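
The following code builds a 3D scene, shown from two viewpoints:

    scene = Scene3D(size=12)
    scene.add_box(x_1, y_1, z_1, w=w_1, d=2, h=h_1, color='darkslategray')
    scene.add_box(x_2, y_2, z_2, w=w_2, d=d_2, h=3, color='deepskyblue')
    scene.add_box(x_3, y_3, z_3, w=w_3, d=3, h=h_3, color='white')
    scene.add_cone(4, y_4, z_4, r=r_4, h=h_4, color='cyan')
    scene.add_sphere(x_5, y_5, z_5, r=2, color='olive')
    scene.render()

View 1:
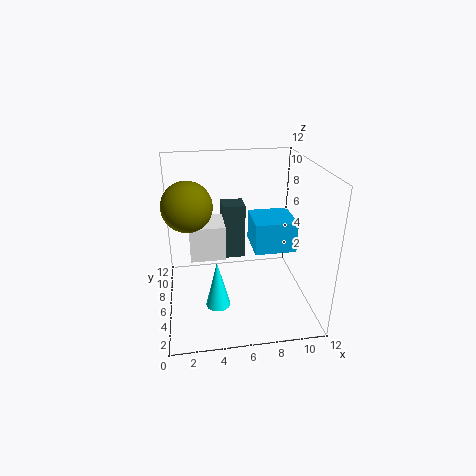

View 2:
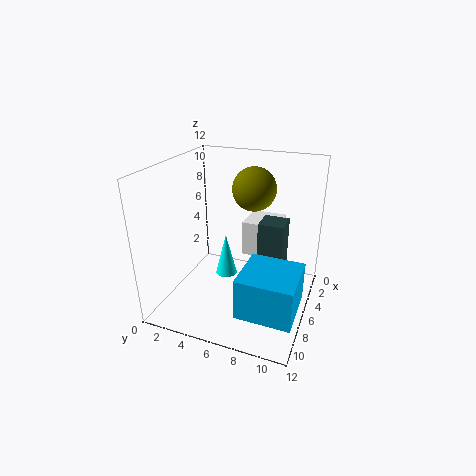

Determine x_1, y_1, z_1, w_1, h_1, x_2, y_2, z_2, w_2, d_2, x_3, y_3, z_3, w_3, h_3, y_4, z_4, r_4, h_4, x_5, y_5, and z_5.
x_1 = 5, y_1 = 8, z_1 = 3, w_1 = 2, h_1 = 5, x_2 = 8, y_2 = 8, z_2 = 3, w_2 = 4, d_2 = 4, x_3 = 2, y_3 = 6, z_3 = 4, w_3 = 3, h_3 = 3, y_4 = 4, z_4 = 1, r_4 = 1, h_4 = 4, x_5 = 2, y_5 = 6, z_5 = 9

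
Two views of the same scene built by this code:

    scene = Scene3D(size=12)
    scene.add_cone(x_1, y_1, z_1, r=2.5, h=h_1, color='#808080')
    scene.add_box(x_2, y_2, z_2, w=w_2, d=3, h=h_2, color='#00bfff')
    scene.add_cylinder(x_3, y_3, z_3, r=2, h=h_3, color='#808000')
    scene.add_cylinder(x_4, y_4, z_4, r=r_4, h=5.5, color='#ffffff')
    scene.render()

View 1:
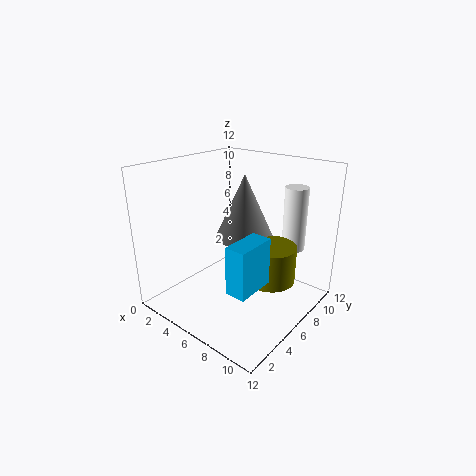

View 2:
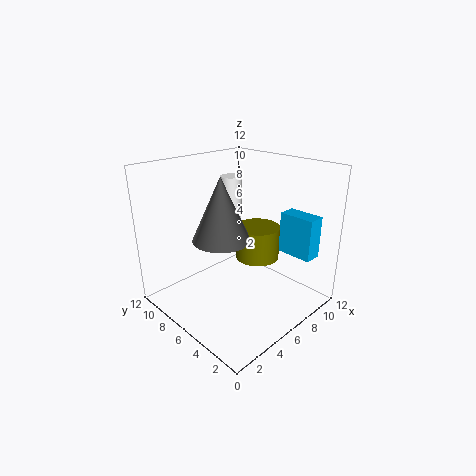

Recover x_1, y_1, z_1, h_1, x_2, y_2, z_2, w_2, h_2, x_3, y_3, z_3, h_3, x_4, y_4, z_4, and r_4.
x_1 = 5.5; y_1 = 7.5; z_1 = 5.5; h_1 = 5.5; x_2 = 9; y_2 = 1; z_2 = 4.5; w_2 = 1.5; h_2 = 3.5; x_3 = 9; y_3 = 6.5; z_3 = 3; h_3 = 3; x_4 = 9; y_4 = 10; z_4 = 4.5; r_4 = 1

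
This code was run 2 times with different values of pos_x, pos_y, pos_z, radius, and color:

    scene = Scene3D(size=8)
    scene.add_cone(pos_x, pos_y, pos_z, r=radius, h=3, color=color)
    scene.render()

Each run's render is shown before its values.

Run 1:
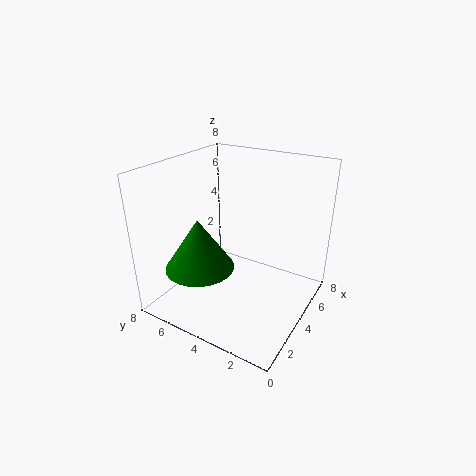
pos_x = 3, pos_y = 6, pos_z = 2, radius = 2, color = 'green'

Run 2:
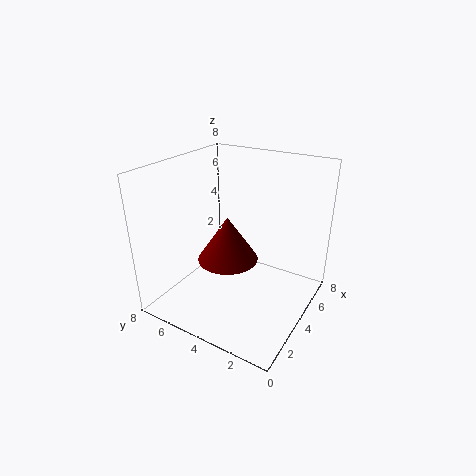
pos_x = 6, pos_y = 6, pos_z = 1, radius = 2, color = 'maroon'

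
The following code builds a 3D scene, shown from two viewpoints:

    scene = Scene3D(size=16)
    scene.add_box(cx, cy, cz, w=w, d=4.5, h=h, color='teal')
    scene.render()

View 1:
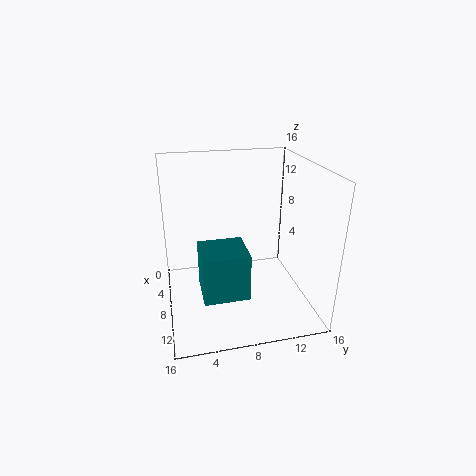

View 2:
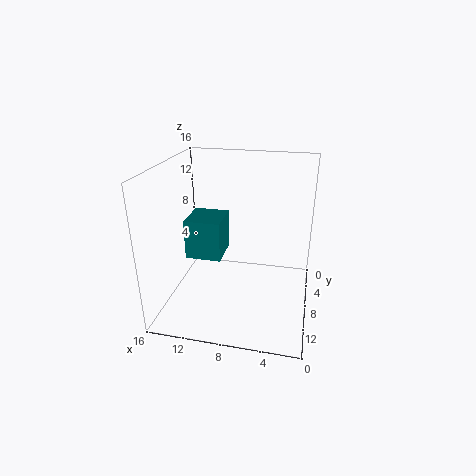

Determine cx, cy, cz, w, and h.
cx = 10.25
cy = 3.25
cz = 4.5
w = 4.25
h = 4.75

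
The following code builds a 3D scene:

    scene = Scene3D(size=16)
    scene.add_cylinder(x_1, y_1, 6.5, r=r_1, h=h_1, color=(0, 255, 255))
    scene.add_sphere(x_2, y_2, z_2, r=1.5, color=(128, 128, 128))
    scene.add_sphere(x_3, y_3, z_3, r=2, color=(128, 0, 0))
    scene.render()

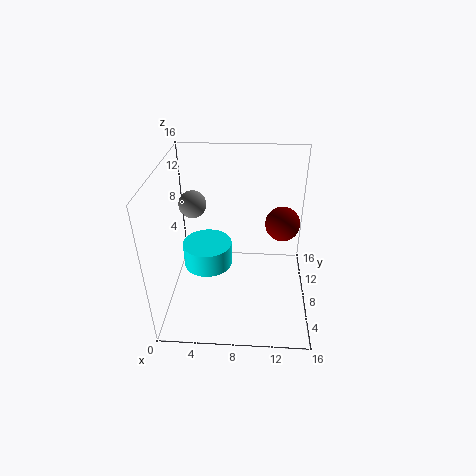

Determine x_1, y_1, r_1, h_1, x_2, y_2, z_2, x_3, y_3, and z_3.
x_1 = 5; y_1 = 5.5; r_1 = 2.5; h_1 = 2.5; x_2 = 3; y_2 = 9; z_2 = 11.5; x_3 = 13; y_3 = 10.5; z_3 = 8.5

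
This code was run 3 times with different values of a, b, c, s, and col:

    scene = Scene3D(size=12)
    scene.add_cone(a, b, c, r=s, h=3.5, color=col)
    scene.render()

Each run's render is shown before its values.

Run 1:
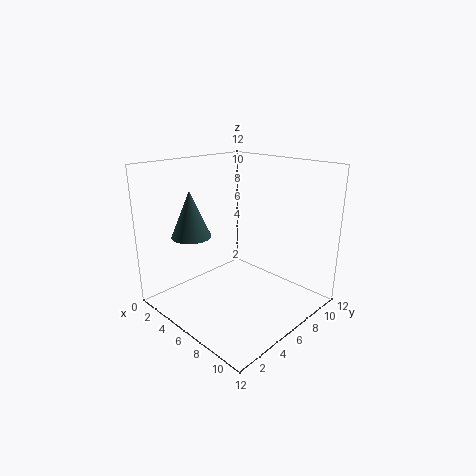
a = 5
b = 2
c = 7
s = 1.5
col = 'darkslategray'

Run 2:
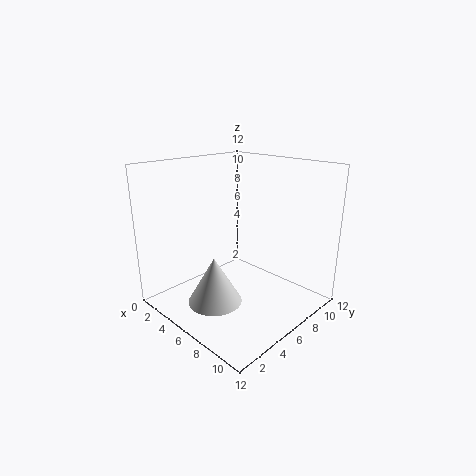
a = 7.5
b = 2
c = 2.5
s = 2
col = 'lightgray'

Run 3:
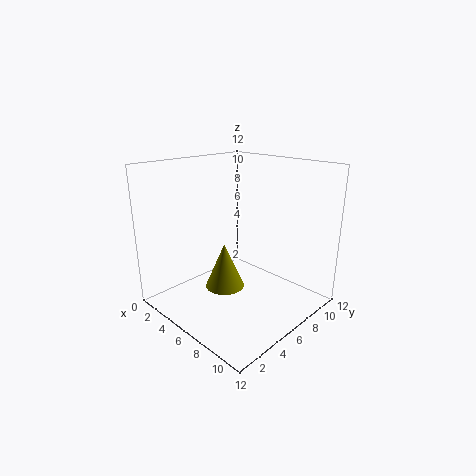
a = 7
b = 3.5
c = 3
s = 1.5
col = 'olive'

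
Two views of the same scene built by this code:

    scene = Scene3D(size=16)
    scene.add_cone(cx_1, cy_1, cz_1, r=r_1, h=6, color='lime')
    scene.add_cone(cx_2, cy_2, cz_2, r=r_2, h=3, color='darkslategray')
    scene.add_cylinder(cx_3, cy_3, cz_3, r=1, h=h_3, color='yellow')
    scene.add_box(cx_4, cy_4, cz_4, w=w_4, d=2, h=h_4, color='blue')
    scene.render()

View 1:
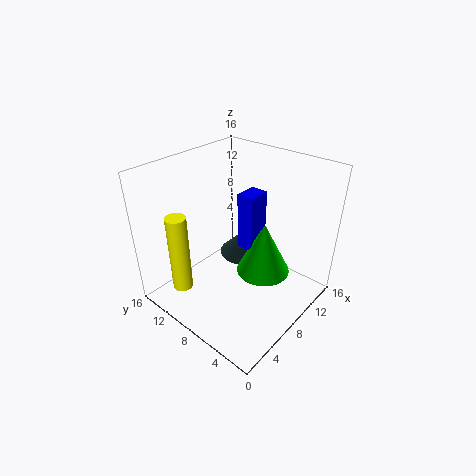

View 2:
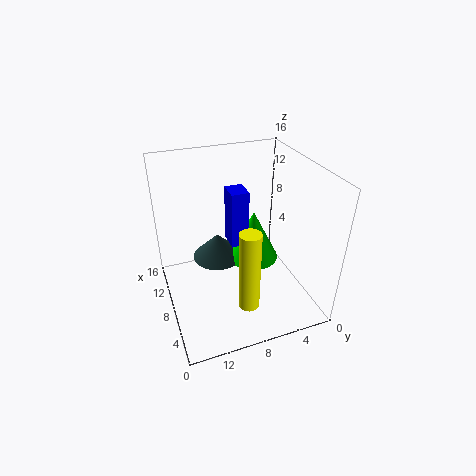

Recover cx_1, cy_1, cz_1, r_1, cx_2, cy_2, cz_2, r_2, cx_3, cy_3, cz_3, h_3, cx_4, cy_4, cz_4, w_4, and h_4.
cx_1 = 9.5
cy_1 = 5.5
cz_1 = 4
r_1 = 3
cx_2 = 11
cy_2 = 9.5
cz_2 = 4
r_2 = 3
cx_3 = 1
cy_3 = 9.5
cz_3 = 5
h_3 = 8
cx_4 = 8.5
cy_4 = 6.5
cz_4 = 6.5
w_4 = 2.5
h_4 = 6.5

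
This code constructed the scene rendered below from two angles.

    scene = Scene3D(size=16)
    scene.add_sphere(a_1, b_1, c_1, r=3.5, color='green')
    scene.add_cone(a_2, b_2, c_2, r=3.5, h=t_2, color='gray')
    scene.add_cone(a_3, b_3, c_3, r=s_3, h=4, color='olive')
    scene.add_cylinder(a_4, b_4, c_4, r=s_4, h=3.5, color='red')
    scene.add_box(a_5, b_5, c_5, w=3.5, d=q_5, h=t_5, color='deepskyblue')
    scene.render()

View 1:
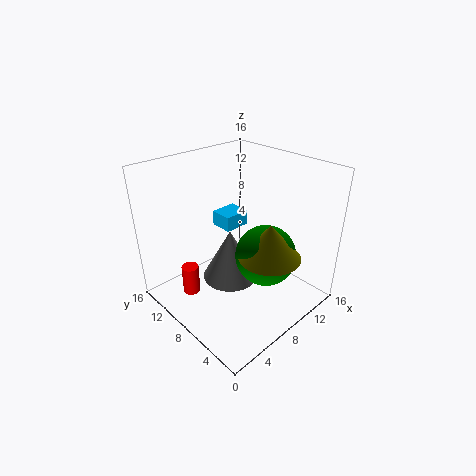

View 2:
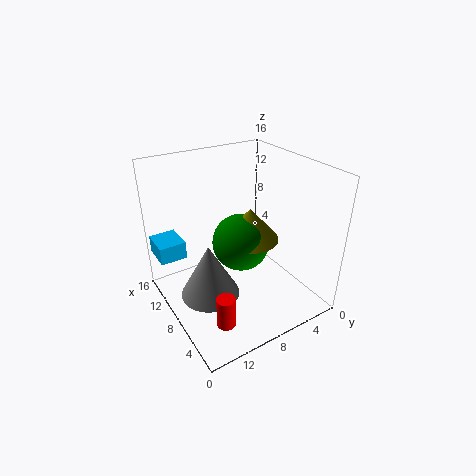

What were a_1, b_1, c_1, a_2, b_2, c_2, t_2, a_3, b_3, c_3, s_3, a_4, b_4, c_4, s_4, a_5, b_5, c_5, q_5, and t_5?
a_1 = 10.5
b_1 = 6
c_1 = 5.5
a_2 = 9.5
b_2 = 11
c_2 = 0.5
t_2 = 6.5
a_3 = 10
b_3 = 5
c_3 = 6
s_3 = 3.5
a_4 = 4
b_4 = 12
c_4 = 0.5
s_4 = 1
a_5 = 11
b_5 = 13
c_5 = 5.5
q_5 = 3
t_5 = 2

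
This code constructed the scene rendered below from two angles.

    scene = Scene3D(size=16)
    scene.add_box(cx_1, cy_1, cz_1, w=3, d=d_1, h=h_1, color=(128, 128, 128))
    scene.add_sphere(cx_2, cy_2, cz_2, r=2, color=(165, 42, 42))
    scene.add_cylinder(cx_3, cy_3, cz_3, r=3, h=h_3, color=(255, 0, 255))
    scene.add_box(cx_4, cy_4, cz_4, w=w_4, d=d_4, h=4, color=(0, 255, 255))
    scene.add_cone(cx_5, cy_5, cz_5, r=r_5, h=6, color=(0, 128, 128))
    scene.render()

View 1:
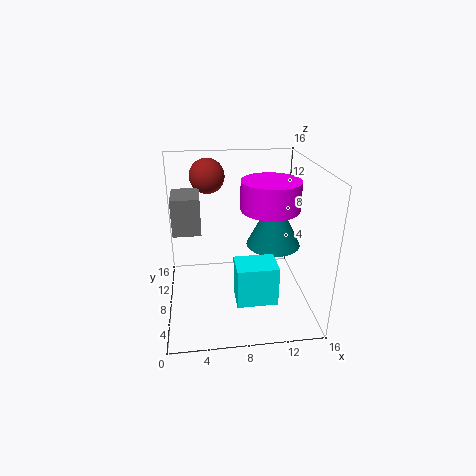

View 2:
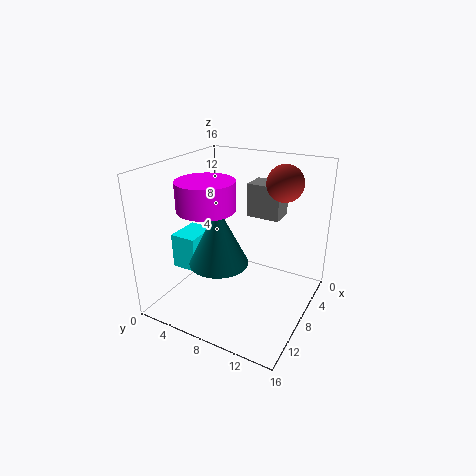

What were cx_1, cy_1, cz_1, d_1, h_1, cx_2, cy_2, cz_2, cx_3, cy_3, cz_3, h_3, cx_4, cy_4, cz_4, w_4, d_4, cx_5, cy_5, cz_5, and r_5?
cx_1 = 1, cy_1 = 7, cz_1 = 9, d_1 = 4, h_1 = 4, cx_2 = 5, cy_2 = 12, cz_2 = 14, cx_3 = 11, cy_3 = 6, cz_3 = 12, h_3 = 3, cx_4 = 7, cy_4 = 1, cz_4 = 4, w_4 = 4, d_4 = 3, cx_5 = 12, cy_5 = 8, cz_5 = 7, r_5 = 3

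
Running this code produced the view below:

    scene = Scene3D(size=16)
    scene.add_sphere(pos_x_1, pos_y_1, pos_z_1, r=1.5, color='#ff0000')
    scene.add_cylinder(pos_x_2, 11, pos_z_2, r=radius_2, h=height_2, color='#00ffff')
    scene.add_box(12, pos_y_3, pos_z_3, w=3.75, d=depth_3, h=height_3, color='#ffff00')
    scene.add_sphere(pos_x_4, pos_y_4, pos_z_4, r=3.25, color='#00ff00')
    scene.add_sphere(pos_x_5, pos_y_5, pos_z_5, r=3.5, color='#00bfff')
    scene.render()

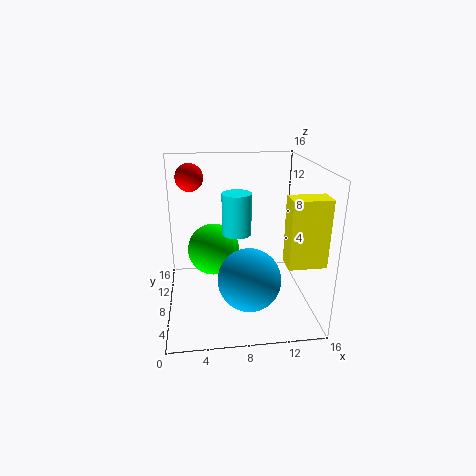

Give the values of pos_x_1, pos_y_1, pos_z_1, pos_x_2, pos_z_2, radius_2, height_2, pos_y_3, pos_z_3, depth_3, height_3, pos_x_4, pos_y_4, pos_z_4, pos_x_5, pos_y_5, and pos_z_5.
pos_x_1 = 3; pos_y_1 = 9.75; pos_z_1 = 14.5; pos_x_2 = 8.25; pos_z_2 = 7.25; radius_2 = 1.75; height_2 = 5; pos_y_3 = 1.5; pos_z_3 = 7.25; depth_3 = 2.25; height_3 = 6.75; pos_x_4 = 5.5; pos_y_4 = 12.75; pos_z_4 = 4.5; pos_x_5 = 9; pos_y_5 = 6; pos_z_5 = 3.75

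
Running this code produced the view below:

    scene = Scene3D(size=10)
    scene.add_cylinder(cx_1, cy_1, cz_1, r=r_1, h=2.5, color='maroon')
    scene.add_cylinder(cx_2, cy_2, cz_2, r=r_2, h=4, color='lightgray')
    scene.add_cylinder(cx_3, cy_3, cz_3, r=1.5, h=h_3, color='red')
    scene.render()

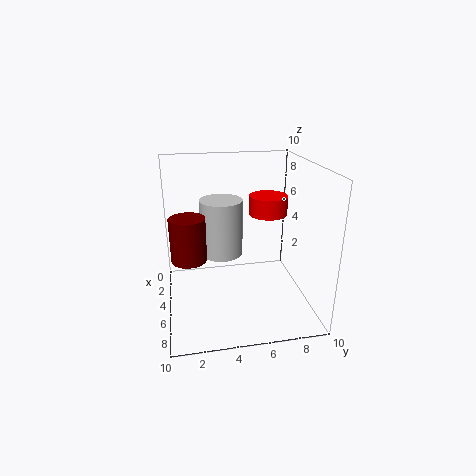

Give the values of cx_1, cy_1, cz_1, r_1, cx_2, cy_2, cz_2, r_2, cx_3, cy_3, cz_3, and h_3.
cx_1 = 8.5
cy_1 = 1.5
cz_1 = 5.5
r_1 = 1
cx_2 = 4
cy_2 = 4
cz_2 = 3.5
r_2 = 1.5
cx_3 = 2
cy_3 = 8
cz_3 = 5.5
h_3 = 1.5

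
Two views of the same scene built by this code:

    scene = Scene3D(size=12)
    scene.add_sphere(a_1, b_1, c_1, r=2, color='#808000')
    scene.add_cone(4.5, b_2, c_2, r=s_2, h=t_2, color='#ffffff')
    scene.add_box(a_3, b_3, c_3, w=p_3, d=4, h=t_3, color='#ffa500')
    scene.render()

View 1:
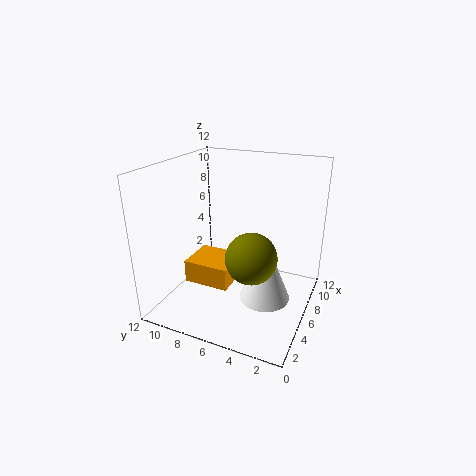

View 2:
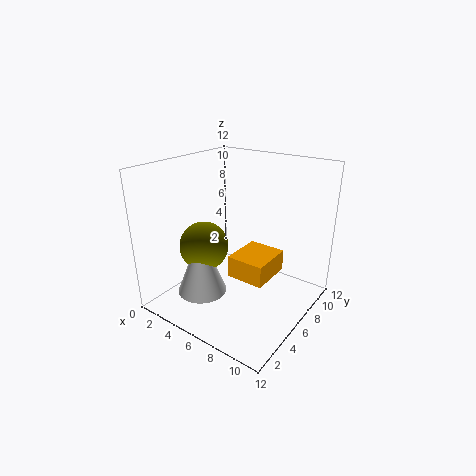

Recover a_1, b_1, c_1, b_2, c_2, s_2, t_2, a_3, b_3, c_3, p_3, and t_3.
a_1 = 4
b_1 = 4
c_1 = 5.5
b_2 = 3
c_2 = 2
s_2 = 2
t_2 = 5
a_3 = 4.5
b_3 = 6.5
c_3 = 1.5
p_3 = 3.5
t_3 = 2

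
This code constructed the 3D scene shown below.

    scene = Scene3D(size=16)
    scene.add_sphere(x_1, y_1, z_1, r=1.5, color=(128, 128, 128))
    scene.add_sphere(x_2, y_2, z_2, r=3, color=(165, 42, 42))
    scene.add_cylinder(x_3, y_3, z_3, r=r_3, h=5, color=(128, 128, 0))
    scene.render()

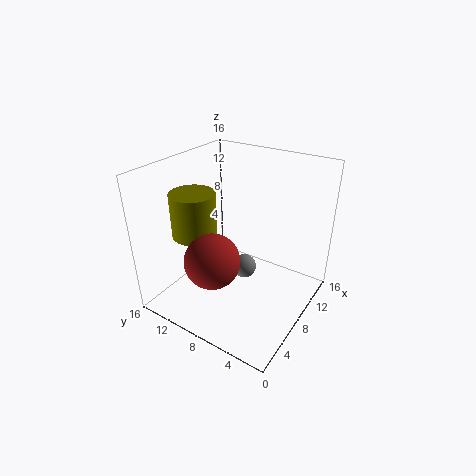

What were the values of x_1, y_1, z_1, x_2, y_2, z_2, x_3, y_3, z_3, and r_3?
x_1 = 11, y_1 = 9, z_1 = 2, x_2 = 4.5, y_2 = 9, z_2 = 6.5, x_3 = 6, y_3 = 12.5, z_3 = 8, r_3 = 2.5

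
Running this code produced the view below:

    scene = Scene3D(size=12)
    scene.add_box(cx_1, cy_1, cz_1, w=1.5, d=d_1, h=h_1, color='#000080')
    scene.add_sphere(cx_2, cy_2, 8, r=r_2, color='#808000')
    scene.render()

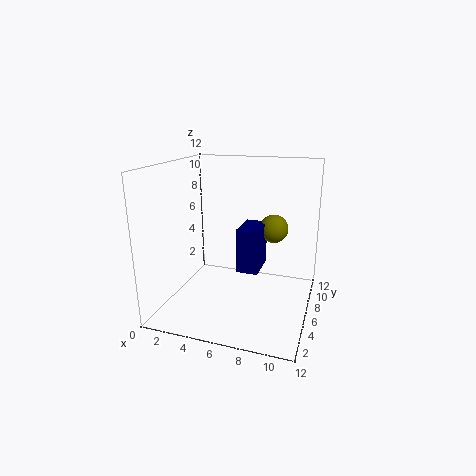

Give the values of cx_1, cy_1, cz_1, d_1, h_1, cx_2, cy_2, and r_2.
cx_1 = 7.5
cy_1 = 1
cz_1 = 5.5
d_1 = 2.5
h_1 = 3
cx_2 = 9.5
cy_2 = 3.5
r_2 = 1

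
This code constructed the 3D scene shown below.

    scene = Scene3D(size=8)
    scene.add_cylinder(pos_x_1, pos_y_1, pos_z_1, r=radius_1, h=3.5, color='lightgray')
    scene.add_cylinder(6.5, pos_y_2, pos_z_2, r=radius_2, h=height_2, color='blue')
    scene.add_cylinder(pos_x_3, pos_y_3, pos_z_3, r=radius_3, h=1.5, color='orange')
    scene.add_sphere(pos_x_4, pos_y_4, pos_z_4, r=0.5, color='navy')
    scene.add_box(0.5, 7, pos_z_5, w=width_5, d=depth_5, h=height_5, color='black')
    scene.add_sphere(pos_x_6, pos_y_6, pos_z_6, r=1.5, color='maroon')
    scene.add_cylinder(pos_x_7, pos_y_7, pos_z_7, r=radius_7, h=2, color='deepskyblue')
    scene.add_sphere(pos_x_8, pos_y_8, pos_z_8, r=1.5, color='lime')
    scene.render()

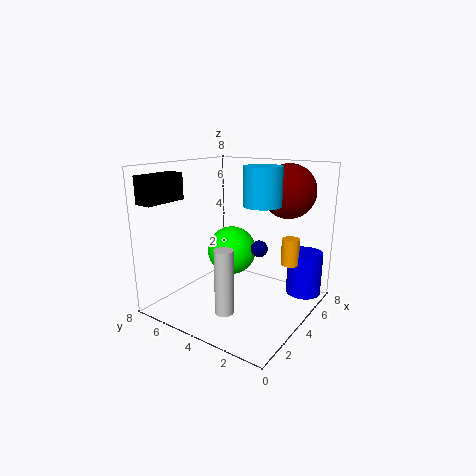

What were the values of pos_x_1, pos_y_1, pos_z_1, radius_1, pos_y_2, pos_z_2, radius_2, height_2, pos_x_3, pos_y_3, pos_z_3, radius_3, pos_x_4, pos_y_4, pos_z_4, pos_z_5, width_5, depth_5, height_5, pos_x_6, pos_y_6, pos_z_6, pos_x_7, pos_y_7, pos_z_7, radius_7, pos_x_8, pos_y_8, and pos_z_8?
pos_x_1 = 2; pos_y_1 = 3.5; pos_z_1 = 0.5; radius_1 = 0.5; pos_y_2 = 1; pos_z_2 = 0.5; radius_2 = 1; height_2 = 2.5; pos_x_3 = 5.5; pos_y_3 = 1.5; pos_z_3 = 2.5; radius_3 = 0.5; pos_x_4 = 5.5; pos_y_4 = 3.5; pos_z_4 = 3; pos_z_5 = 6; width_5 = 2.5; depth_5 = 1; height_5 = 1.5; pos_x_6 = 6; pos_y_6 = 2; pos_z_6 = 6.5; pos_x_7 = 4; pos_y_7 = 2.5; pos_z_7 = 6; radius_7 = 1; pos_x_8 = 5.5; pos_y_8 = 5.5; pos_z_8 = 2.5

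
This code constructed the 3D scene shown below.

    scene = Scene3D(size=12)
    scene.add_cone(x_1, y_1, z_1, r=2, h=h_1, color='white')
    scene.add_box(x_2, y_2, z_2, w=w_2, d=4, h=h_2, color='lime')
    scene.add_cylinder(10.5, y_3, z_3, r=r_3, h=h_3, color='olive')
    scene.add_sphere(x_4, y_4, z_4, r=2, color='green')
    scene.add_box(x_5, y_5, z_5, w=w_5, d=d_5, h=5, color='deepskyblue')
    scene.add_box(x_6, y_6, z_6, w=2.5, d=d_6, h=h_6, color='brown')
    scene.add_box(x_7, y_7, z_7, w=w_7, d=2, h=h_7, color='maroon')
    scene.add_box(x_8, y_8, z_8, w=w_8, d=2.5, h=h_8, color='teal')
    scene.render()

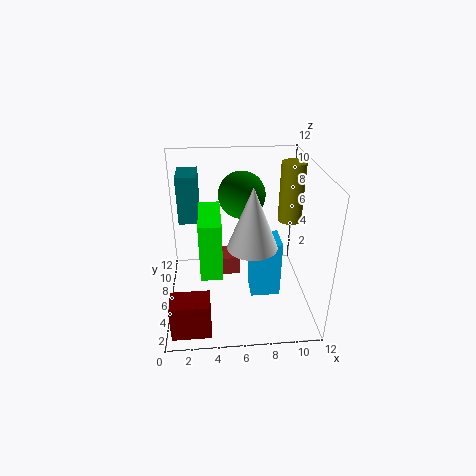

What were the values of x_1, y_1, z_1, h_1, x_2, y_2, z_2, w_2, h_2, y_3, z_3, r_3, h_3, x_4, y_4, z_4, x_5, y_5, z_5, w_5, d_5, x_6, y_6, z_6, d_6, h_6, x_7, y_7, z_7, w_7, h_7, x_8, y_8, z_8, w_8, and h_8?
x_1 = 7
y_1 = 4.5
z_1 = 6
h_1 = 5
x_2 = 3
y_2 = 0.5
z_2 = 6
w_2 = 1.5
h_2 = 4
y_3 = 7
z_3 = 7
r_3 = 1
h_3 = 5
x_4 = 6.5
y_4 = 8
z_4 = 9
x_5 = 7
y_5 = 4.5
z_5 = 1
w_5 = 2.5
d_5 = 2.5
x_6 = 3.5
y_6 = 4.5
z_6 = 3.5
d_6 = 2
h_6 = 1.5
x_7 = 0.5
y_7 = 0.5
z_7 = 0.5
w_7 = 3
h_7 = 3
x_8 = 1.5
y_8 = 4
z_8 = 8.5
w_8 = 1.5
h_8 = 3.5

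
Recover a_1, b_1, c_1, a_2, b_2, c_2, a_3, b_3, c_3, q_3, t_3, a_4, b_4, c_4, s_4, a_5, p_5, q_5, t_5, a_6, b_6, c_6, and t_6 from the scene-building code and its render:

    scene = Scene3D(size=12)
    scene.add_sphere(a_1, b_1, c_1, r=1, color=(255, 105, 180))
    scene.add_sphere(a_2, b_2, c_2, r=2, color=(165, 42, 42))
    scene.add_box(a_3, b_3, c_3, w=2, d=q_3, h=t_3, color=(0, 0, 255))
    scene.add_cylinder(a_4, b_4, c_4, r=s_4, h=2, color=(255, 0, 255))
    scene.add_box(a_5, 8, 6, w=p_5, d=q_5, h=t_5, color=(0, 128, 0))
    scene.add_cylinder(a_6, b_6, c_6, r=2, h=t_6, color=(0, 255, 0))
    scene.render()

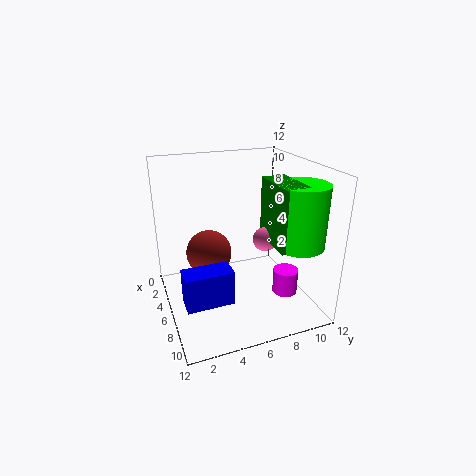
a_1 = 7; b_1 = 8; c_1 = 6; a_2 = 4; b_2 = 4; c_2 = 4; a_3 = 6; b_3 = 1; c_3 = 1; q_3 = 4; t_3 = 3; a_4 = 9; b_4 = 9; c_4 = 2; s_4 = 1; a_5 = 6; p_5 = 4; q_5 = 2; t_5 = 5; a_6 = 9; b_6 = 10; c_6 = 6; t_6 = 5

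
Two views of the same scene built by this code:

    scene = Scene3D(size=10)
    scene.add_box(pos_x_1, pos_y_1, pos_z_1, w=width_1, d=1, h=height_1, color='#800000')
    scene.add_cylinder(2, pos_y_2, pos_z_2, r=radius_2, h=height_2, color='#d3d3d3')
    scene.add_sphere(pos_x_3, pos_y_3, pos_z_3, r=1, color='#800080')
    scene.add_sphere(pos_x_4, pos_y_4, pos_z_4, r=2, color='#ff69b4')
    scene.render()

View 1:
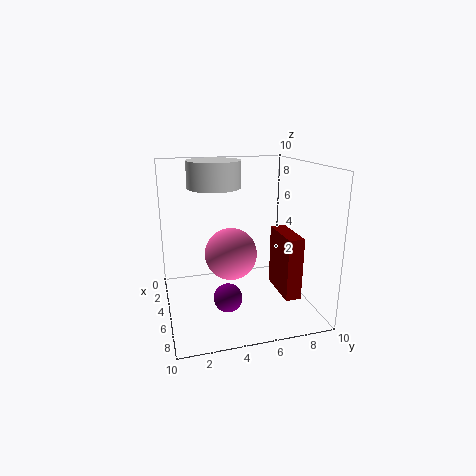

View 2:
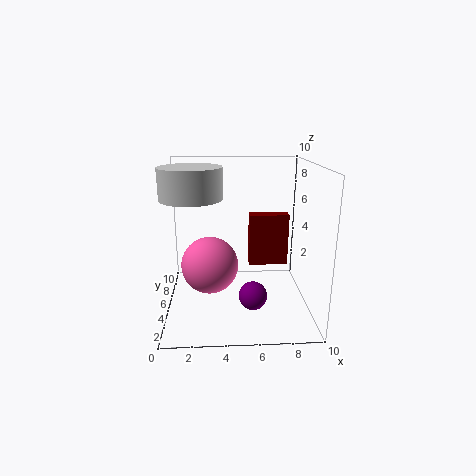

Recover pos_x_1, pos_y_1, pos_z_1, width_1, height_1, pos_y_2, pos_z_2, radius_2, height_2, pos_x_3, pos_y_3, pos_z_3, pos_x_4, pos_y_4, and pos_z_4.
pos_x_1 = 6, pos_y_1 = 7, pos_z_1 = 2, width_1 = 3, height_1 = 4, pos_y_2 = 4, pos_z_2 = 8, radius_2 = 2, height_2 = 2, pos_x_3 = 6, pos_y_3 = 4, pos_z_3 = 1, pos_x_4 = 3, pos_y_4 = 5, pos_z_4 = 3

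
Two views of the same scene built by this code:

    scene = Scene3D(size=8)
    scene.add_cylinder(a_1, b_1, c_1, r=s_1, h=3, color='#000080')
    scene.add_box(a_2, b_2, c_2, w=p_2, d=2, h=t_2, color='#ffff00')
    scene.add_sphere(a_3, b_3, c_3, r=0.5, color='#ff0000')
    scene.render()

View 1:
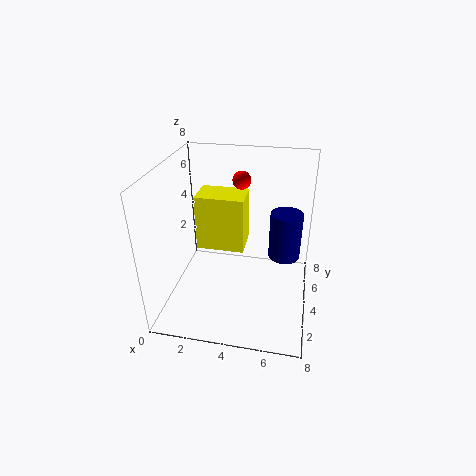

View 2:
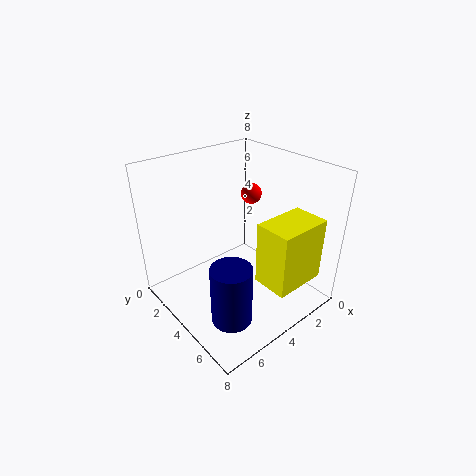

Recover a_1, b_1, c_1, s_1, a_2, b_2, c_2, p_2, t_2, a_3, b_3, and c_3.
a_1 = 6.5; b_1 = 6.5; c_1 = 1.5; s_1 = 1; a_2 = 1; b_2 = 5.5; c_2 = 2; p_2 = 3; t_2 = 3.5; a_3 = 4; b_3 = 5; c_3 = 7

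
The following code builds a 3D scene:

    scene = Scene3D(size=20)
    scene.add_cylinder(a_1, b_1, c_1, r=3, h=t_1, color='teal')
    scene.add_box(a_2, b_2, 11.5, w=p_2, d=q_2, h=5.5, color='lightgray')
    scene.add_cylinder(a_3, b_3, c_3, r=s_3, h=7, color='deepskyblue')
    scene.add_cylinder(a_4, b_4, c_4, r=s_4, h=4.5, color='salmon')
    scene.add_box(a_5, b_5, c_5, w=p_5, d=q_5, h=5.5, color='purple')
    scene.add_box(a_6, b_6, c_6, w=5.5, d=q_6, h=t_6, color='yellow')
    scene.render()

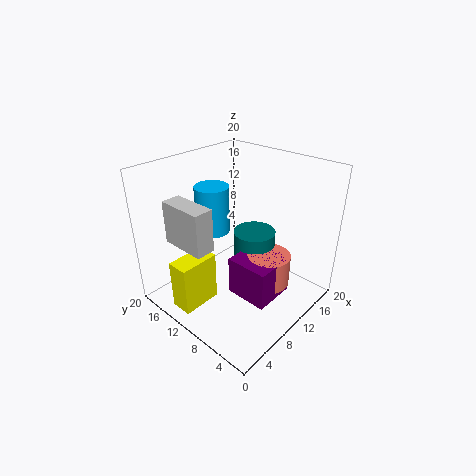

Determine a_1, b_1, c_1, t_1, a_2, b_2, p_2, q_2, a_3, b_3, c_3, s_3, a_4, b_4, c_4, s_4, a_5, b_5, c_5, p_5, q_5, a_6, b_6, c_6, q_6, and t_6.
a_1 = 13
b_1 = 9.5
c_1 = 1
t_1 = 9
a_2 = 1.5
b_2 = 8.5
p_2 = 2.5
q_2 = 6
a_3 = 10.5
b_3 = 15.5
c_3 = 9
s_3 = 2.5
a_4 = 12
b_4 = 6
c_4 = 3.5
s_4 = 3
a_5 = 7.5
b_5 = 3.5
c_5 = 2.5
p_5 = 6
q_5 = 6
a_6 = 1
b_6 = 11
c_6 = 1.5
q_6 = 3
t_6 = 7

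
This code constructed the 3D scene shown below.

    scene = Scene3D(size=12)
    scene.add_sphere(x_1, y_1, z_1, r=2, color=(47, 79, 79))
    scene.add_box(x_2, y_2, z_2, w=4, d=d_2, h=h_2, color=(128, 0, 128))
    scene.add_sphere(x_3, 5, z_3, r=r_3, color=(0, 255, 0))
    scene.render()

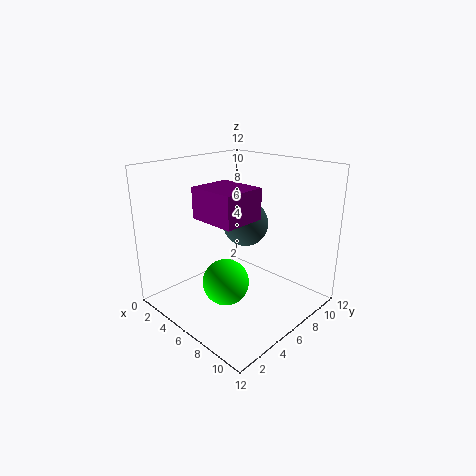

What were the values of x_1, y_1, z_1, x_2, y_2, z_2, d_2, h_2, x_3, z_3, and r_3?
x_1 = 5; y_1 = 8; z_1 = 6.5; x_2 = 4; y_2 = 3; z_2 = 8; d_2 = 3.5; h_2 = 2.5; x_3 = 5.5; z_3 = 2; r_3 = 2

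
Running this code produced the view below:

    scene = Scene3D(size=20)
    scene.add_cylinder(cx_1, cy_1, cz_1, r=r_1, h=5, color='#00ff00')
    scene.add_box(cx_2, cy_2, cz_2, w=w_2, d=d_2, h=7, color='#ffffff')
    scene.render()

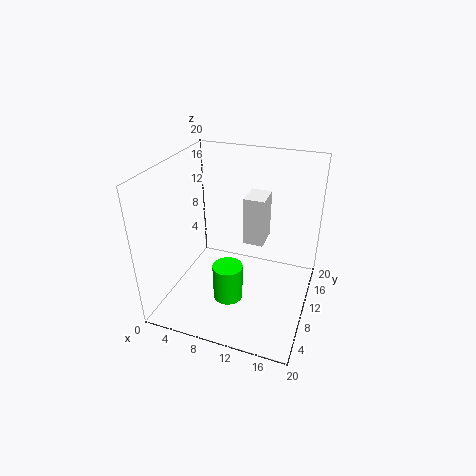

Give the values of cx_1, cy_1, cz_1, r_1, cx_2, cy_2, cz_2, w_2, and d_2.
cx_1 = 10; cy_1 = 6; cz_1 = 3; r_1 = 2; cx_2 = 10; cy_2 = 12; cz_2 = 8; w_2 = 3; d_2 = 4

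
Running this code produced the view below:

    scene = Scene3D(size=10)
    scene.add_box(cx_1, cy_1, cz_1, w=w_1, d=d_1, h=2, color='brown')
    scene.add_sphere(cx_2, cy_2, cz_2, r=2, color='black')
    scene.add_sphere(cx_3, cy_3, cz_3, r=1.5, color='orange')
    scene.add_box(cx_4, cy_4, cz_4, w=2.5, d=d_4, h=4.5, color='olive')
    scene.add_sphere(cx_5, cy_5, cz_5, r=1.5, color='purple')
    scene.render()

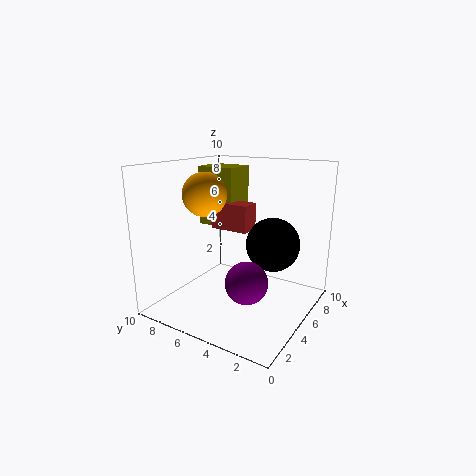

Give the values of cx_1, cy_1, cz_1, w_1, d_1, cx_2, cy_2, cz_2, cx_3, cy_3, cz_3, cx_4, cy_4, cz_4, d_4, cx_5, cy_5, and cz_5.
cx_1 = 6, cy_1 = 5, cz_1 = 5, w_1 = 1.5, d_1 = 3, cx_2 = 7.5, cy_2 = 3.5, cz_2 = 4, cx_3 = 4, cy_3 = 7, cz_3 = 8, cx_4 = 6.5, cy_4 = 6.5, cz_4 = 5, d_4 = 3, cx_5 = 4.5, cy_5 = 4, cz_5 = 2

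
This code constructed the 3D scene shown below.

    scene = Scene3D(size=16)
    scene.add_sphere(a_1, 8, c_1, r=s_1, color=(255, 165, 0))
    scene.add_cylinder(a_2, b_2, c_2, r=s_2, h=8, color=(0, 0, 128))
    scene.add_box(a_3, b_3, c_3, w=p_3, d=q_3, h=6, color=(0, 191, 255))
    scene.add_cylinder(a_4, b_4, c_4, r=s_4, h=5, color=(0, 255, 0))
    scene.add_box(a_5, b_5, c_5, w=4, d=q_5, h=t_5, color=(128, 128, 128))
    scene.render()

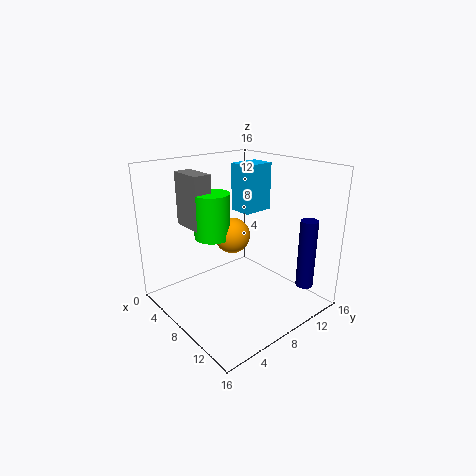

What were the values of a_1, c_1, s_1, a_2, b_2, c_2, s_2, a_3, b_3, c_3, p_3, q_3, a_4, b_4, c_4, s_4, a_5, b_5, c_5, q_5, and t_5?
a_1 = 7
c_1 = 8
s_1 = 2
a_2 = 13
b_2 = 14
c_2 = 2
s_2 = 1
a_3 = 2
b_3 = 12
c_3 = 9
p_3 = 3
q_3 = 4
a_4 = 6
b_4 = 6
c_4 = 8
s_4 = 2
a_5 = 2
b_5 = 4
c_5 = 9
q_5 = 2
t_5 = 6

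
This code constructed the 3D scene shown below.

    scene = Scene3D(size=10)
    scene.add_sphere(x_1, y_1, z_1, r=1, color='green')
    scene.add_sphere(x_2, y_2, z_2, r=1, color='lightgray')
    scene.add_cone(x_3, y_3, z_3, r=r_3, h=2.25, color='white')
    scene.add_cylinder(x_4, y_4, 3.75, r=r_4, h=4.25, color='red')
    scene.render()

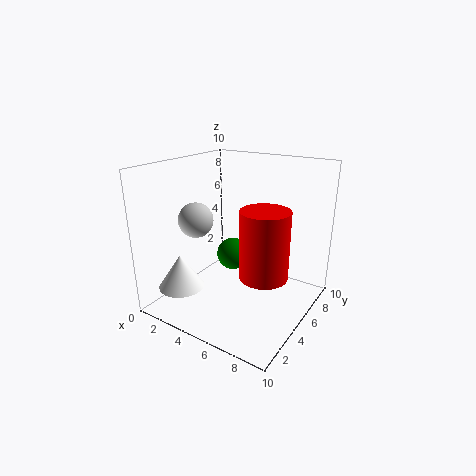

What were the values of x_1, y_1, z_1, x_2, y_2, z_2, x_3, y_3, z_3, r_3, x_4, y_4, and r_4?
x_1 = 5.75; y_1 = 3.25; z_1 = 4.75; x_2 = 4.75; y_2 = 1; z_2 = 7.5; x_3 = 2.75; y_3 = 1.5; z_3 = 2.25; r_3 = 1.5; x_4 = 8; y_4 = 3.25; r_4 = 1.5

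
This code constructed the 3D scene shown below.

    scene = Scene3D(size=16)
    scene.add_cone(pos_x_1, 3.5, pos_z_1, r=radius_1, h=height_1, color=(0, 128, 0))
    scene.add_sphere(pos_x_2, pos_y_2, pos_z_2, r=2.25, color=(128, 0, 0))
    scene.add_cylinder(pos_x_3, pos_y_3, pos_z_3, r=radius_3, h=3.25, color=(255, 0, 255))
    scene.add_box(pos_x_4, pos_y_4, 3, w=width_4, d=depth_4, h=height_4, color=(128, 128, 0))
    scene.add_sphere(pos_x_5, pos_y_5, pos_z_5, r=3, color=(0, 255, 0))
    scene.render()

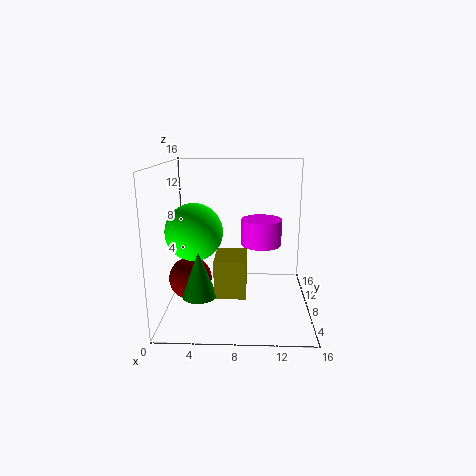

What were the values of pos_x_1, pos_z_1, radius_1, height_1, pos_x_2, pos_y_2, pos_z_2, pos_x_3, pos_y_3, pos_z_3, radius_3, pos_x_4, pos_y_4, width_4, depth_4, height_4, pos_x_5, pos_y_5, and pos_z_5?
pos_x_1 = 4.25; pos_z_1 = 3.25; radius_1 = 1.75; height_1 = 4.75; pos_x_2 = 3; pos_y_2 = 5.5; pos_z_2 = 4.25; pos_x_3 = 10.75; pos_y_3 = 12.5; pos_z_3 = 5.75; radius_3 = 2.5; pos_x_4 = 5.75; pos_y_4 = 3.25; width_4 = 3.25; depth_4 = 4.25; height_4 = 4; pos_x_5 = 3.5; pos_y_5 = 6; pos_z_5 = 9.25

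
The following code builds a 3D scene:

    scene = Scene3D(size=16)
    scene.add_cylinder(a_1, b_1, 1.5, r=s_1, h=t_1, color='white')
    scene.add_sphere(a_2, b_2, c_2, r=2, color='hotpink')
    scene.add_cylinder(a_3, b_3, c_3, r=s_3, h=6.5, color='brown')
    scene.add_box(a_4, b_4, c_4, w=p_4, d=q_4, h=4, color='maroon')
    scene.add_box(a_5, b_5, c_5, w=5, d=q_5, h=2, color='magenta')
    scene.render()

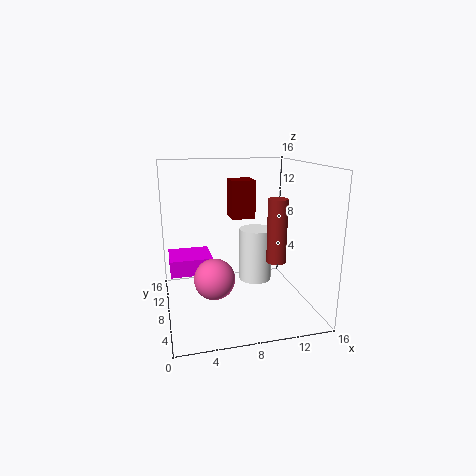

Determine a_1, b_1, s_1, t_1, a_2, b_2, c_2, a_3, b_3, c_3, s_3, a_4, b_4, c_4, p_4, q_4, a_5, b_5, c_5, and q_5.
a_1 = 11; b_1 = 11; s_1 = 2; t_1 = 6.5; a_2 = 4.5; b_2 = 3.5; c_2 = 5.5; a_3 = 11; b_3 = 4; c_3 = 6.5; s_3 = 1; a_4 = 7; b_4 = 6.5; c_4 = 10.5; p_4 = 2.5; q_4 = 2.5; a_5 = 0.5; b_5 = 10; c_5 = 3; q_5 = 4.5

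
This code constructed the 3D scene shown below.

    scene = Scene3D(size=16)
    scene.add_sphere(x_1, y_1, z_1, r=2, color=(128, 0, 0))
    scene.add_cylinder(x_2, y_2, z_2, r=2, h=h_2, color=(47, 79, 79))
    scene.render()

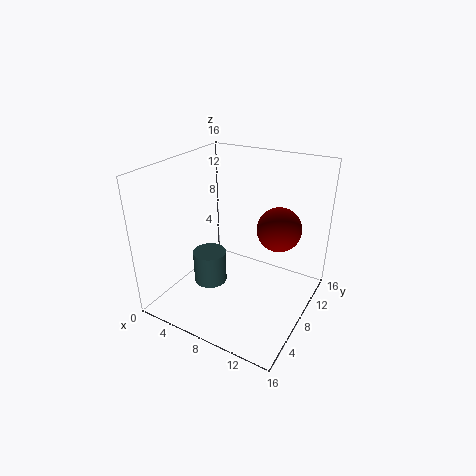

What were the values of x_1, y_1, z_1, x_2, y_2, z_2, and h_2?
x_1 = 14; y_1 = 5; z_1 = 12; x_2 = 4; y_2 = 8; z_2 = 1; h_2 = 4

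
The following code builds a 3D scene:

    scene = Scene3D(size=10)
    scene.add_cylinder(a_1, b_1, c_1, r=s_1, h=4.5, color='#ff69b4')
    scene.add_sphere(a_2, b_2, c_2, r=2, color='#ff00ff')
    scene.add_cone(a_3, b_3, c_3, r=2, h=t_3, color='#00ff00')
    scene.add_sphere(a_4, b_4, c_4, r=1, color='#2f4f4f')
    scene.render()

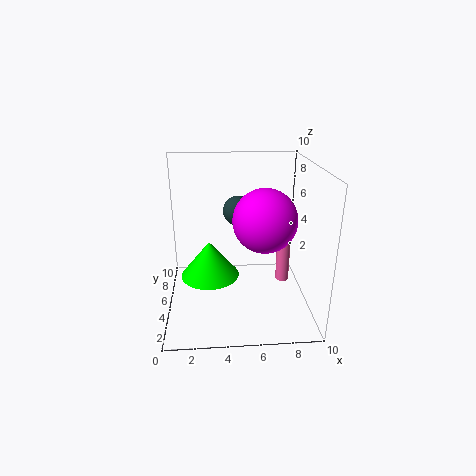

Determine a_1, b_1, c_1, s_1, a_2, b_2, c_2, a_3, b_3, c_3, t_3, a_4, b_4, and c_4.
a_1 = 8.5, b_1 = 6, c_1 = 1, s_1 = 0.5, a_2 = 6.5, b_2 = 3, c_2 = 7, a_3 = 3, b_3 = 4.5, c_3 = 2.5, t_3 = 2.5, a_4 = 5, b_4 = 5, c_4 = 7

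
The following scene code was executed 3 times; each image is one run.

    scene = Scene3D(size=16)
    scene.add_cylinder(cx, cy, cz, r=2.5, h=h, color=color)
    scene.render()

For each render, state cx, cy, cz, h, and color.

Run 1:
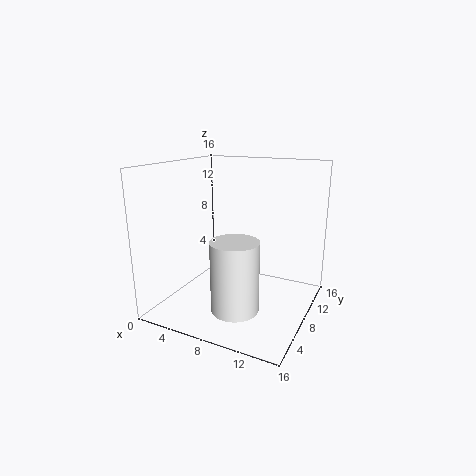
cx = 9.5
cy = 4.25
cz = 1.5
h = 7.5
color = 'white'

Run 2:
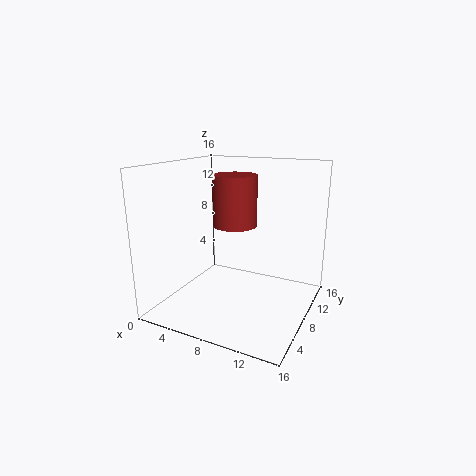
cx = 7
cy = 9.25
cz = 9
h = 5.75
color = 'brown'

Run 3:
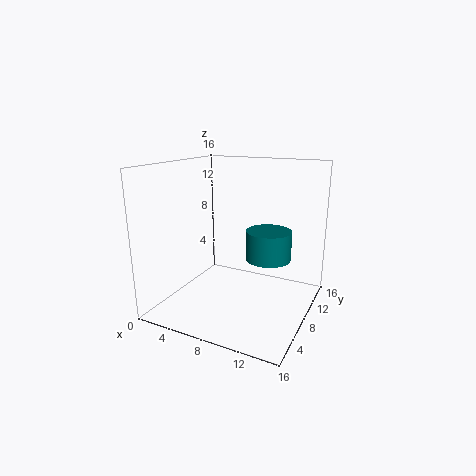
cx = 11.25
cy = 9
cz = 5.75
h = 3.25
color = 'teal'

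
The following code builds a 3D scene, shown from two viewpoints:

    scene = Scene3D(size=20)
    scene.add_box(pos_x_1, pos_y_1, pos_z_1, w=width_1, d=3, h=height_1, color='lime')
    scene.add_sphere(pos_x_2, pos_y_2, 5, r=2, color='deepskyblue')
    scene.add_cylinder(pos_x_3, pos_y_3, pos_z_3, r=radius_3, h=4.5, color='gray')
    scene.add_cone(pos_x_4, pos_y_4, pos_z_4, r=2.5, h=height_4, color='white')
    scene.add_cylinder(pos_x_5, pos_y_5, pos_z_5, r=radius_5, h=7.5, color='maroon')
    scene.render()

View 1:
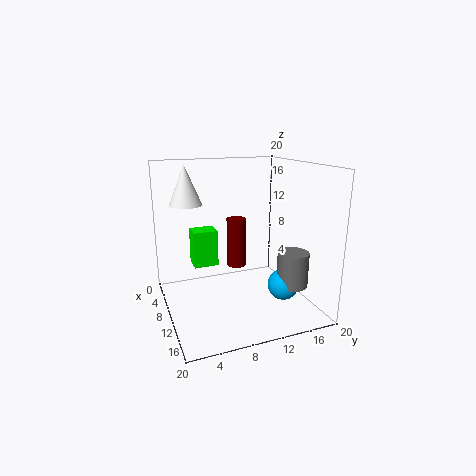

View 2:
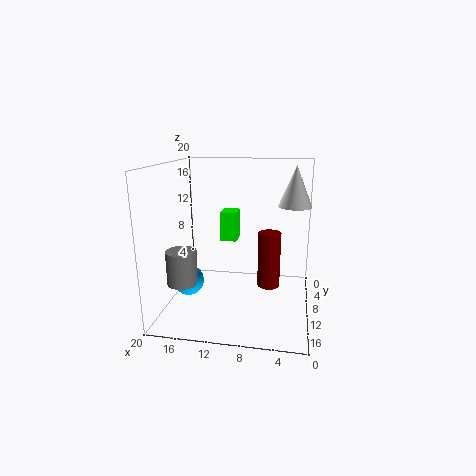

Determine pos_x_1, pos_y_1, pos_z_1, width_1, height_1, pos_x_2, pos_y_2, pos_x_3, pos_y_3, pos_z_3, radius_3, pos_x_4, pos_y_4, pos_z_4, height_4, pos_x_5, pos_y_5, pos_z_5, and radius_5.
pos_x_1 = 11
pos_y_1 = 3
pos_z_1 = 8
width_1 = 2.5
height_1 = 4.5
pos_x_2 = 16
pos_y_2 = 14
pos_x_3 = 16.5
pos_y_3 = 15
pos_z_3 = 5
radius_3 = 2
pos_x_4 = 2.5
pos_y_4 = 4.5
pos_z_4 = 13.5
height_4 = 6
pos_x_5 = 5.5
pos_y_5 = 11.5
pos_z_5 = 4
radius_5 = 1.5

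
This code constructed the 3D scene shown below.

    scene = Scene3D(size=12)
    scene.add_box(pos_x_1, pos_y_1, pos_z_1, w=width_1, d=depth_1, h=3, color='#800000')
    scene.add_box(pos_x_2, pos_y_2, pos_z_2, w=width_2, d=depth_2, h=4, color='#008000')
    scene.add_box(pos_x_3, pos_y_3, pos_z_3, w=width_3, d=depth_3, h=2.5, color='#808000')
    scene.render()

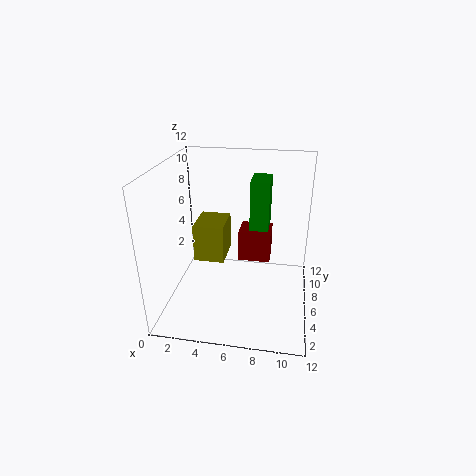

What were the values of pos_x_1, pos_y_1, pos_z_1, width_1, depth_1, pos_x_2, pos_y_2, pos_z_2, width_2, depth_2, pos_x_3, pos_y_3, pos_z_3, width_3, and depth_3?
pos_x_1 = 5.5, pos_y_1 = 9, pos_z_1 = 2, width_1 = 3, depth_1 = 2.5, pos_x_2 = 7, pos_y_2 = 5.5, pos_z_2 = 7, width_2 = 1.5, depth_2 = 2.5, pos_x_3 = 4, pos_y_3 = 0.5, pos_z_3 = 7, width_3 = 2, depth_3 = 2.5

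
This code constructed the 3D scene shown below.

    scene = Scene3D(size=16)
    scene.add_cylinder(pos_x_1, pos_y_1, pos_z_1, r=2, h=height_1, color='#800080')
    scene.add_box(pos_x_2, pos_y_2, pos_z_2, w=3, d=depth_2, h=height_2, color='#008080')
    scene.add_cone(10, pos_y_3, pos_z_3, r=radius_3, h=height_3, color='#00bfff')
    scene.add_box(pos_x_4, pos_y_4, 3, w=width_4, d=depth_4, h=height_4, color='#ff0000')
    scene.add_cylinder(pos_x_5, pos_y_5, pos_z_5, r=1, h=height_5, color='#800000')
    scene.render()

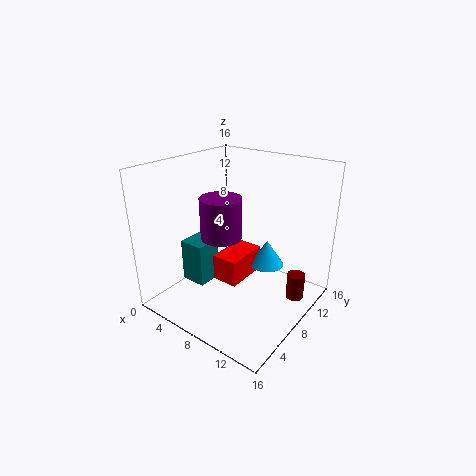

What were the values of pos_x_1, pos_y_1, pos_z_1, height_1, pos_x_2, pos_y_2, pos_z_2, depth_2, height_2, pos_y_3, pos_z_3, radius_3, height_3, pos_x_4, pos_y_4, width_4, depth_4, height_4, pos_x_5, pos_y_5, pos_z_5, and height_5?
pos_x_1 = 9; pos_y_1 = 4; pos_z_1 = 10; height_1 = 4; pos_x_2 = 2; pos_y_2 = 5; pos_z_2 = 2; depth_2 = 3; height_2 = 5; pos_y_3 = 11; pos_z_3 = 4; radius_3 = 2; height_3 = 3; pos_x_4 = 6; pos_y_4 = 6; width_4 = 3; depth_4 = 5; height_4 = 3; pos_x_5 = 14; pos_y_5 = 11; pos_z_5 = 1; height_5 = 3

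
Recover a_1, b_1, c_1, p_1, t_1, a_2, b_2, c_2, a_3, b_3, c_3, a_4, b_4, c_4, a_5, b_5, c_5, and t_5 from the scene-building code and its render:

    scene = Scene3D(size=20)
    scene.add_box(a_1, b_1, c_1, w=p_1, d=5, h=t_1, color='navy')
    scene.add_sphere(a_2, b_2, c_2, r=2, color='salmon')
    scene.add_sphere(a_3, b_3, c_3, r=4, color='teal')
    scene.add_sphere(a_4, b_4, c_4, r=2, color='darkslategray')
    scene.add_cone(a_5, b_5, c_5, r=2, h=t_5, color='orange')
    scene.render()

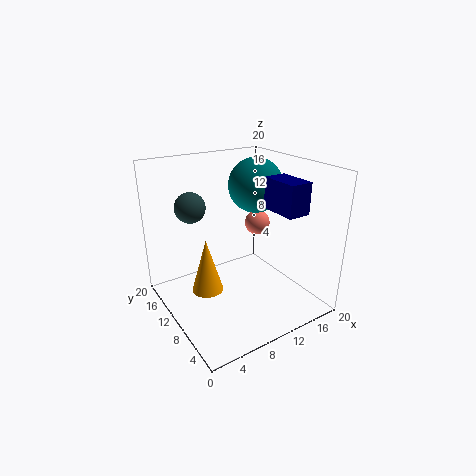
a_1 = 12; b_1 = 2; c_1 = 15; p_1 = 3; t_1 = 4; a_2 = 17; b_2 = 15; c_2 = 9; a_3 = 15; b_3 = 13; c_3 = 16; a_4 = 4; b_4 = 12; c_4 = 15; a_5 = 4; b_5 = 8; c_5 = 5; t_5 = 7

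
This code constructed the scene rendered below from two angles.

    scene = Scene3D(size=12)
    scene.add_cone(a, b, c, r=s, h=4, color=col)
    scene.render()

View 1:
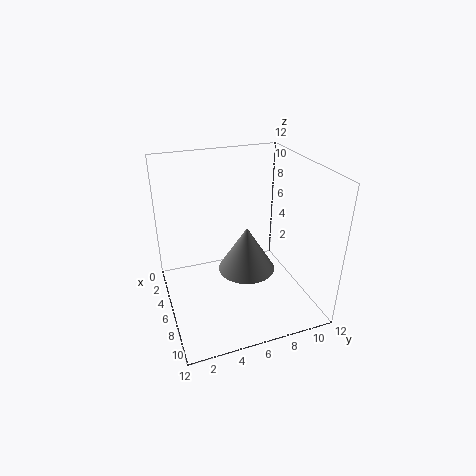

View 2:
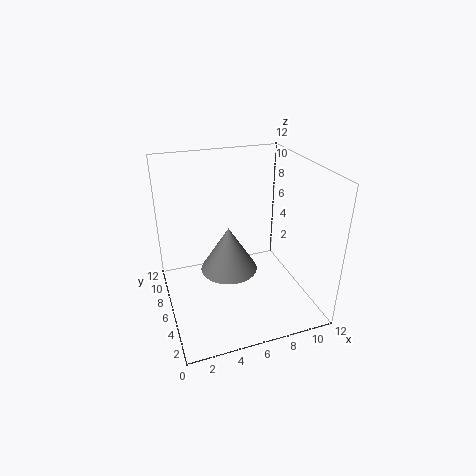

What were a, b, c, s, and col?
a = 5.5, b = 7, c = 2.5, s = 2.5, col = 'gray'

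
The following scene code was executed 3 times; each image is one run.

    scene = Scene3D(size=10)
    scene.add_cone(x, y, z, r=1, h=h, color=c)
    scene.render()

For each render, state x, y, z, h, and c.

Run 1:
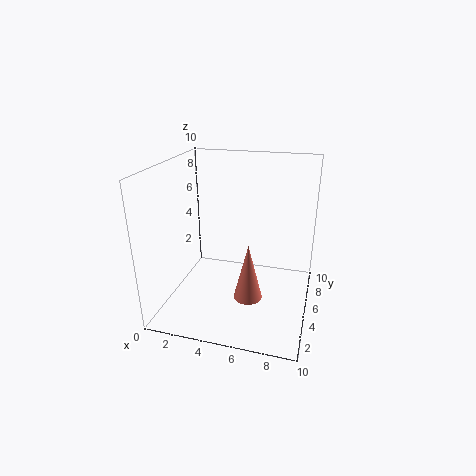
x = 6; y = 4; z = 1; h = 4; c = 'salmon'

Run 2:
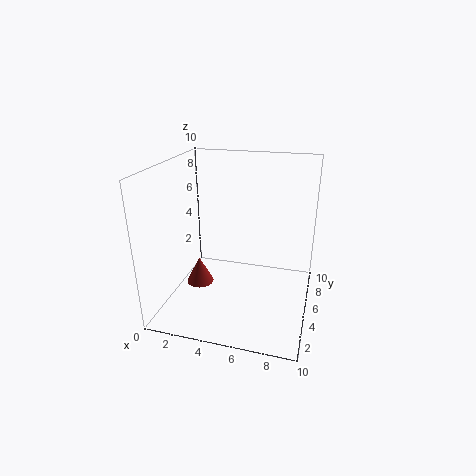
x = 2; y = 5; z = 1; h = 2; c = 'brown'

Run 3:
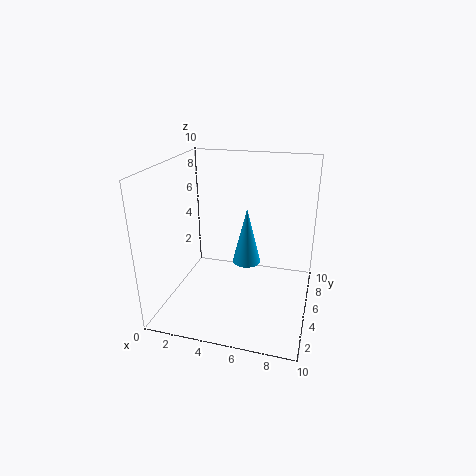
x = 5.5; y = 5.5; z = 3; h = 4; c = 'deepskyblue'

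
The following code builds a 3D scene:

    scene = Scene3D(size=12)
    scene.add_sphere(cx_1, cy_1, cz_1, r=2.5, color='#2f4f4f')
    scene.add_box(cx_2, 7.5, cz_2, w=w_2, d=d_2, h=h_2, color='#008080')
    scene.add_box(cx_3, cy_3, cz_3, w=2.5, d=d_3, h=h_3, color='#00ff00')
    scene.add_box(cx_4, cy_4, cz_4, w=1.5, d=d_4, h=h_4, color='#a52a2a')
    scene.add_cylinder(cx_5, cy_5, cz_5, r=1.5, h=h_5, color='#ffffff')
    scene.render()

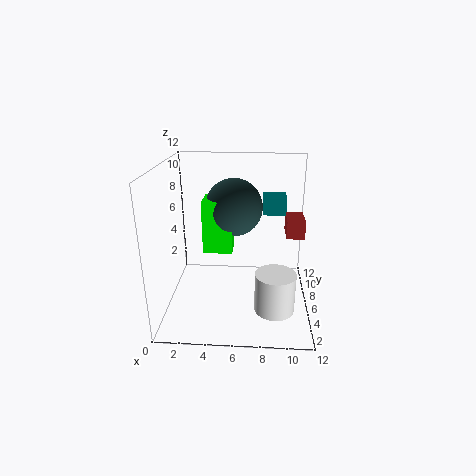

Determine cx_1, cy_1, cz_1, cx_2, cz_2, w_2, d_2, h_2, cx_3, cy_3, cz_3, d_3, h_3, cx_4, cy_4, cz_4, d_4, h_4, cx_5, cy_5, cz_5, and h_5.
cx_1 = 5.5, cy_1 = 8, cz_1 = 8, cx_2 = 8, cz_2 = 7.5, w_2 = 2, d_2 = 2, h_2 = 1.5, cx_3 = 3, cy_3 = 6, cz_3 = 4.5, d_3 = 2.5, h_3 = 4.5, cx_4 = 10, cy_4 = 6, cz_4 = 6, d_4 = 2.5, h_4 = 1.5, cx_5 = 9, cy_5 = 2, cz_5 = 2, h_5 = 3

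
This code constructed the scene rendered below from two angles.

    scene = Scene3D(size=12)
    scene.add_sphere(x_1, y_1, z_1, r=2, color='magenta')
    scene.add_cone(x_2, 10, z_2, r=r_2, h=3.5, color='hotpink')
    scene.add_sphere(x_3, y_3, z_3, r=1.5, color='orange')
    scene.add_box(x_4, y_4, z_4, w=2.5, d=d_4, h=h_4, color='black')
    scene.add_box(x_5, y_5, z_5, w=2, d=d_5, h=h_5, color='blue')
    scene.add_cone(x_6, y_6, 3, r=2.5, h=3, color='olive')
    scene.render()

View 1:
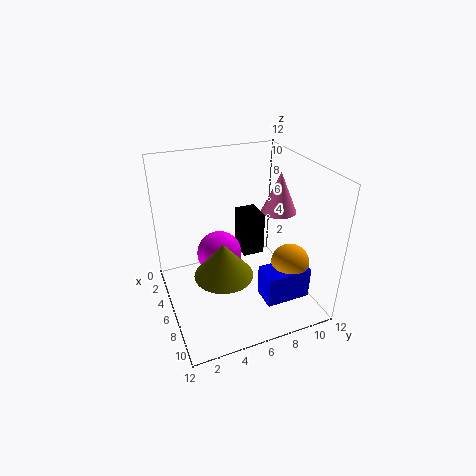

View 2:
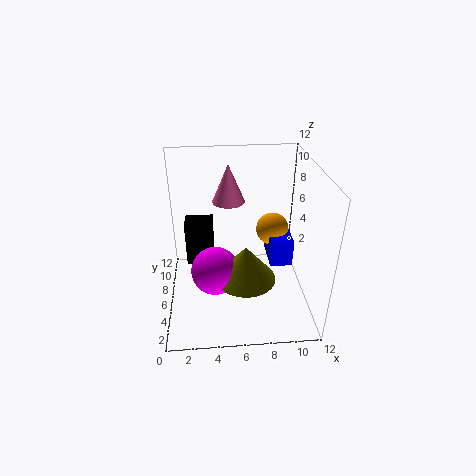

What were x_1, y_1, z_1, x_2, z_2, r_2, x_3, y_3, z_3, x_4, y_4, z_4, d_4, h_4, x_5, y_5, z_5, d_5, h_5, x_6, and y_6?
x_1 = 4, y_1 = 5, z_1 = 3.5, x_2 = 5.5, z_2 = 7.5, r_2 = 1.5, x_3 = 9.5, y_3 = 9, z_3 = 5, x_4 = 1.5, y_4 = 7.5, z_4 = 2.5, d_4 = 2, h_4 = 4, x_5 = 9, y_5 = 6.5, z_5 = 2.5, d_5 = 3.5, h_5 = 2.5, x_6 = 6.5, y_6 = 4.5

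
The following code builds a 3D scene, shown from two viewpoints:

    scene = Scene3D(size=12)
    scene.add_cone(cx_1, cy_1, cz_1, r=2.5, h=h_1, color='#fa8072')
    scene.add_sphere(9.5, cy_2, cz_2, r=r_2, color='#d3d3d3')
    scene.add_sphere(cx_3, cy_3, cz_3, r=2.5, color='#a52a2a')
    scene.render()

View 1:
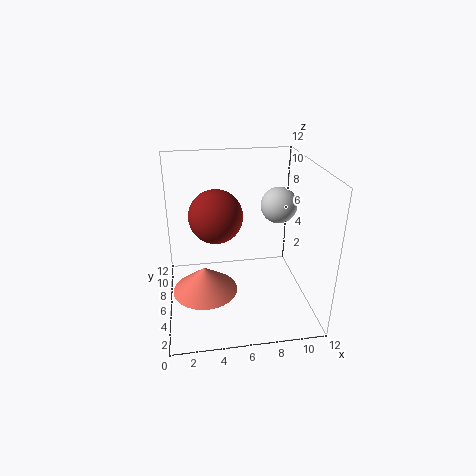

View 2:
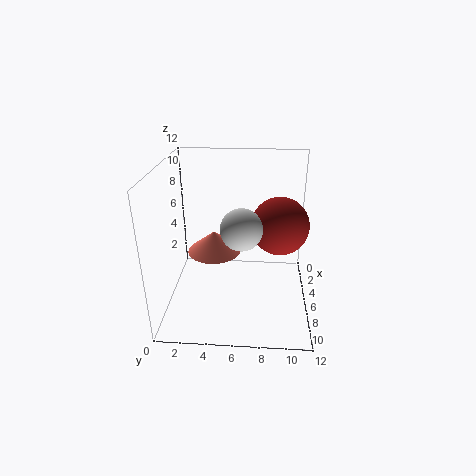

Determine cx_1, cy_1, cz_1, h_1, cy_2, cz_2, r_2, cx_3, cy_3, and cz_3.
cx_1 = 3, cy_1 = 3.5, cz_1 = 3, h_1 = 2, cy_2 = 6.5, cz_2 = 8.5, r_2 = 1.5, cx_3 = 4.5, cy_3 = 9.5, cz_3 = 6.5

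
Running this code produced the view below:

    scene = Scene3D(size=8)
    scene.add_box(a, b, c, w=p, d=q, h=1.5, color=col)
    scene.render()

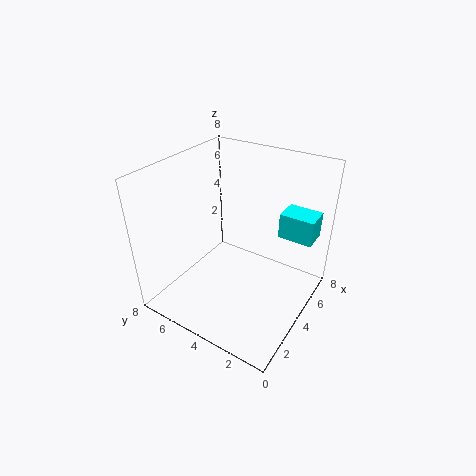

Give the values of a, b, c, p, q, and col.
a = 6, b = 0.5, c = 3.5, p = 1.5, q = 2, col = 'cyan'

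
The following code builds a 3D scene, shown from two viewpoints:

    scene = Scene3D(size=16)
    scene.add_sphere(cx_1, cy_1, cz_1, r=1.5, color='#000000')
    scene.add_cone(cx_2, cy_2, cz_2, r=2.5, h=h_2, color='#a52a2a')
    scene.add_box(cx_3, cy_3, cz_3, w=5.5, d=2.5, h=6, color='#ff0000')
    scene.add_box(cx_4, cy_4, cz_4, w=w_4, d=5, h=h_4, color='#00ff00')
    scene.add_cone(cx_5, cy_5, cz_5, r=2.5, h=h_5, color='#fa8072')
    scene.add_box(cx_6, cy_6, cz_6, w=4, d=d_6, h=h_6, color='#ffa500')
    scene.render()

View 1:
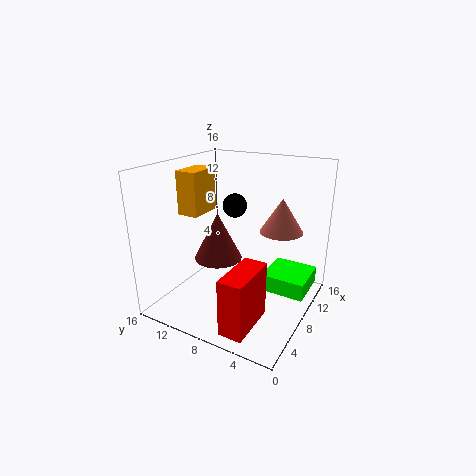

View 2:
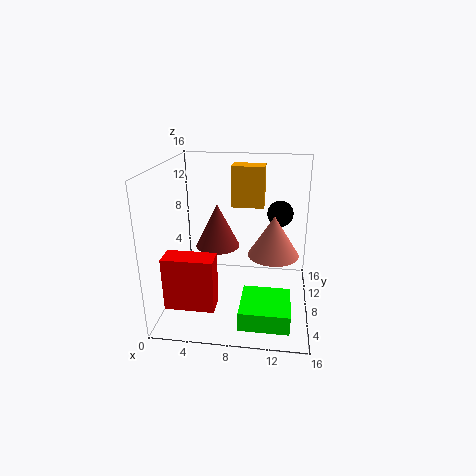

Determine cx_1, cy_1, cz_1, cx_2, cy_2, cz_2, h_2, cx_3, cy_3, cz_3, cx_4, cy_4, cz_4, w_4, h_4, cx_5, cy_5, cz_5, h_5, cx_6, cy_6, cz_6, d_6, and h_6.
cx_1 = 12.5
cy_1 = 11
cz_1 = 10
cx_2 = 5.5
cy_2 = 9
cz_2 = 6.5
h_2 = 5
cx_3 = 0.5
cy_3 = 3.5
cz_3 = 1
cx_4 = 9
cy_4 = 0.5
cz_4 = 1.5
w_4 = 5
h_4 = 2
cx_5 = 12
cy_5 = 4.5
cz_5 = 8
h_5 = 4
cx_6 = 6.5
cy_6 = 12.5
cz_6 = 10
d_6 = 2.5
h_6 = 5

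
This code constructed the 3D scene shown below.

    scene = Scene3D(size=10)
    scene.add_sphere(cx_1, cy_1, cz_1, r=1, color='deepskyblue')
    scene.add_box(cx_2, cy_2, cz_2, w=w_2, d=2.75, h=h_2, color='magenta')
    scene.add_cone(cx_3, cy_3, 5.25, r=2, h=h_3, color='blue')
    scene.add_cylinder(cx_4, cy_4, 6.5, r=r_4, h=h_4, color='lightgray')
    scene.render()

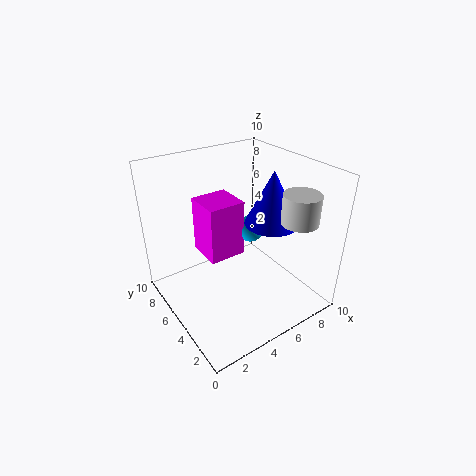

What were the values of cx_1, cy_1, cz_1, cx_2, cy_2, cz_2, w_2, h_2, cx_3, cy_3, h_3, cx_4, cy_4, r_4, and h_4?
cx_1 = 7
cy_1 = 6.25
cz_1 = 4.5
cx_2 = 3.5
cy_2 = 6
cz_2 = 2.75
w_2 = 2.75
h_2 = 4.25
cx_3 = 8
cy_3 = 5
h_3 = 4
cx_4 = 8
cy_4 = 2.25
r_4 = 1.25
h_4 = 2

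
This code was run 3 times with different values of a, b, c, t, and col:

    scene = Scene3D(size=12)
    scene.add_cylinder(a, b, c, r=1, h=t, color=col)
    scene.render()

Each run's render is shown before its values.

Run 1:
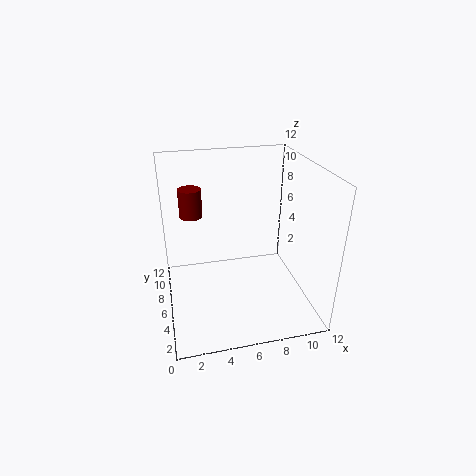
a = 2.5, b = 9, c = 7, t = 2.5, col = 'maroon'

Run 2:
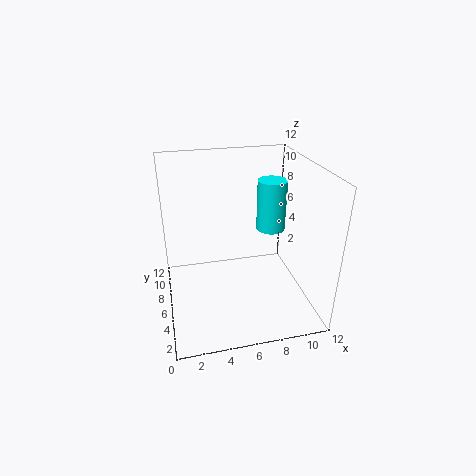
a = 7.5, b = 2.5, c = 8.5, t = 3.5, col = 'cyan'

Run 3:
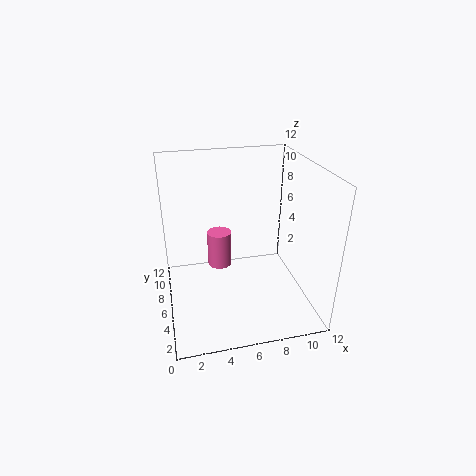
a = 4.5, b = 6.5, c = 3.5, t = 3, col = 'hotpink'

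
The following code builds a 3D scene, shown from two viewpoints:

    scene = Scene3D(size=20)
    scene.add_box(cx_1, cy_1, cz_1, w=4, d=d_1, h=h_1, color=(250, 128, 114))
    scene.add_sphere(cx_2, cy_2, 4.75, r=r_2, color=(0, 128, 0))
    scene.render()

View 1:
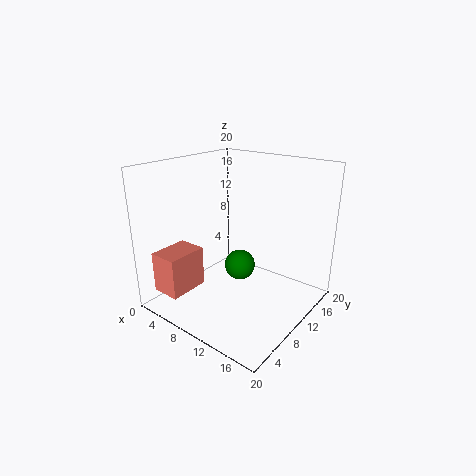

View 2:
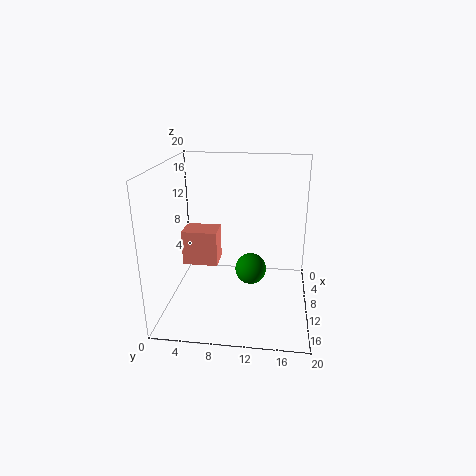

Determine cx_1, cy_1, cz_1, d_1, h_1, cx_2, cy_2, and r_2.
cx_1 = 2.75, cy_1 = 0.75, cz_1 = 3.5, d_1 = 5.5, h_1 = 5.5, cx_2 = 9, cy_2 = 11.75, r_2 = 2.25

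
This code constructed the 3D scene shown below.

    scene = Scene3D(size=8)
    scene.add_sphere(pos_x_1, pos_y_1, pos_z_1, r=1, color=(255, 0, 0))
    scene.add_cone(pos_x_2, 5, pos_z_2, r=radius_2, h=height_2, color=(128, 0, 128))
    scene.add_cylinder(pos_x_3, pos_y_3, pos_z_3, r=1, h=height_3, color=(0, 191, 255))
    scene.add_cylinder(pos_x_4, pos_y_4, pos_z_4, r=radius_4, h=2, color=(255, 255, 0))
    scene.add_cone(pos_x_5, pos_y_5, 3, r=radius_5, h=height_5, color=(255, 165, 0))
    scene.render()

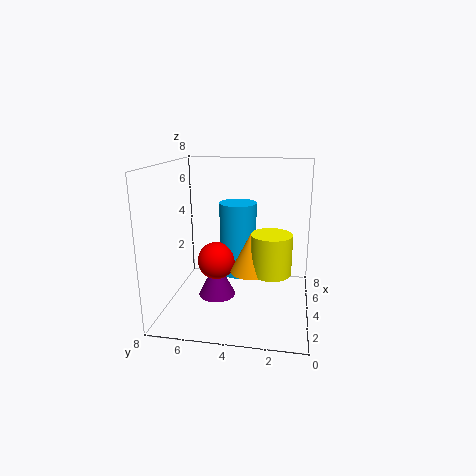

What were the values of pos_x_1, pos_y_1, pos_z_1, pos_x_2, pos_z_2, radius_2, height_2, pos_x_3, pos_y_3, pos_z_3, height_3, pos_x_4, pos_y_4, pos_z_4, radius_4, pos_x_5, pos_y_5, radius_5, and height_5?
pos_x_1 = 3; pos_y_1 = 5; pos_z_1 = 3; pos_x_2 = 3; pos_z_2 = 1; radius_2 = 1; height_2 = 2; pos_x_3 = 4; pos_y_3 = 4; pos_z_3 = 2; height_3 = 4; pos_x_4 = 2; pos_y_4 = 2; pos_z_4 = 3; radius_4 = 1; pos_x_5 = 2; pos_y_5 = 3; radius_5 = 1; height_5 = 2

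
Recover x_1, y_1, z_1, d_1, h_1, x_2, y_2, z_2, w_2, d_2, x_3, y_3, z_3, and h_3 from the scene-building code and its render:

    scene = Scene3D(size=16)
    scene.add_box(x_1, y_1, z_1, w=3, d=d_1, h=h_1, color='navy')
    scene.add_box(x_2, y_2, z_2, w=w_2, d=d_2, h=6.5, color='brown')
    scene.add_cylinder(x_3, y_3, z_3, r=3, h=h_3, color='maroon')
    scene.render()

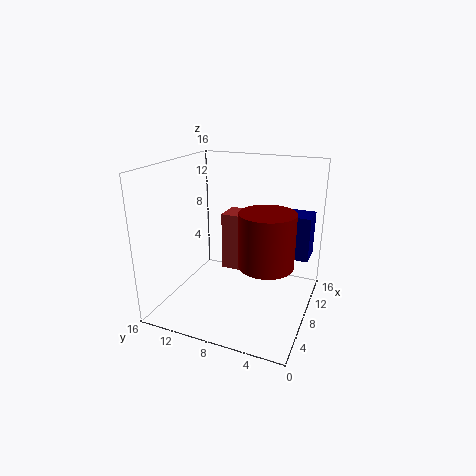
x_1 = 10; y_1 = 0.5; z_1 = 5.5; d_1 = 4; h_1 = 5; x_2 = 8; y_2 = 7; z_2 = 4; w_2 = 3; d_2 = 3; x_3 = 7.5; y_3 = 4.5; z_3 = 5.5; h_3 = 6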